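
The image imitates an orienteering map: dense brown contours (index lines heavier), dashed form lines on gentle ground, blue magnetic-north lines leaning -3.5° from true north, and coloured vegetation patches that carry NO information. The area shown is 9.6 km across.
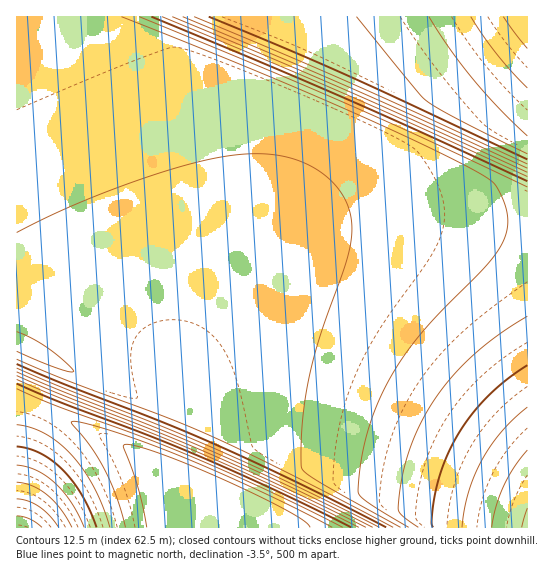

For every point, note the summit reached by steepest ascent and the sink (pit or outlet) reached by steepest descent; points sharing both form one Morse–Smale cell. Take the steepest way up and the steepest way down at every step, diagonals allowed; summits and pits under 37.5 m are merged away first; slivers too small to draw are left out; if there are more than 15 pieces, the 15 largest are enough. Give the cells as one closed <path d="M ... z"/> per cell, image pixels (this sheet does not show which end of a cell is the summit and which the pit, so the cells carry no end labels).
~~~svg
<path d="M527 16l-510 0-1 383 73 30 78 38 1-8 17-40-2-17 0-27 6-21 18-31 20-26 35-37 13-11 39-21 21-7 26-4 45-1 121 8z"/><path d="M406 216l-27 0-37 4-28 8-20 9-32 23-27 27-28 36-11 18-12 28-1 33 2 17-17 40 0 7 22 13 9 8 5 14 5 27 319-1 0-302z"/><path d="M19 400l-3 1 1 127 191-1-7-34-11-14-72-36z"/>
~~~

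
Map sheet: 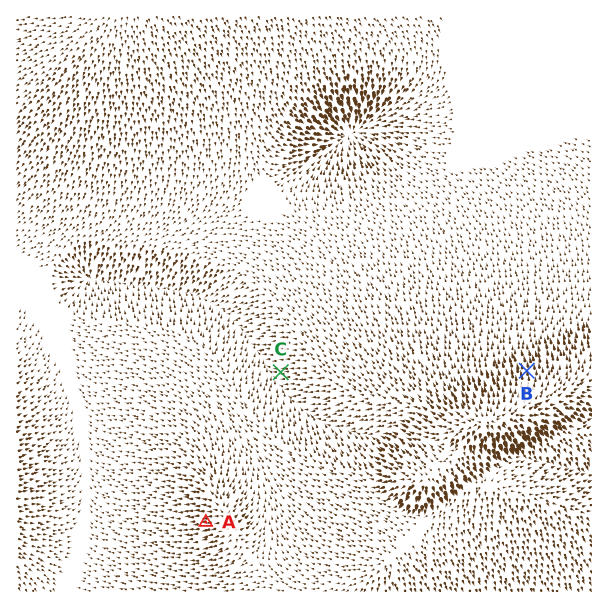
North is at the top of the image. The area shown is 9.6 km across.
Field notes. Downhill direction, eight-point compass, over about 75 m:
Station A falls W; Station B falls N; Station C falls W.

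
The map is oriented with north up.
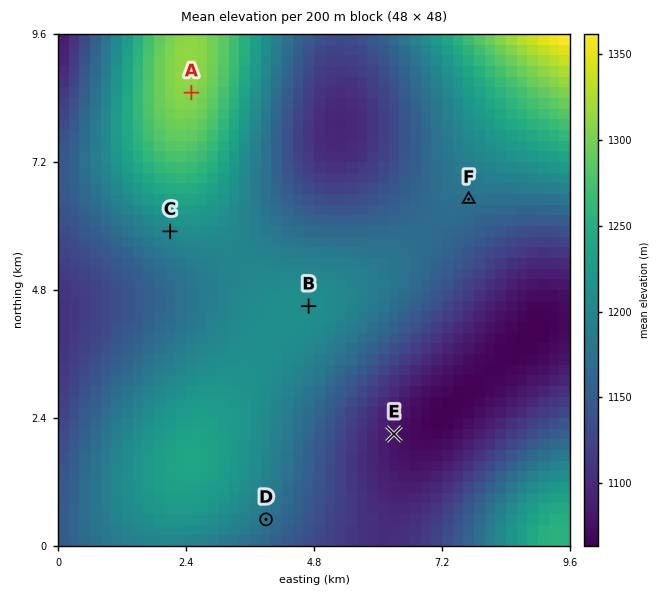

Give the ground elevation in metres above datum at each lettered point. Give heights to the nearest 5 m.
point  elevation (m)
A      1310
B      1210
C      1205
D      1175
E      1080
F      1175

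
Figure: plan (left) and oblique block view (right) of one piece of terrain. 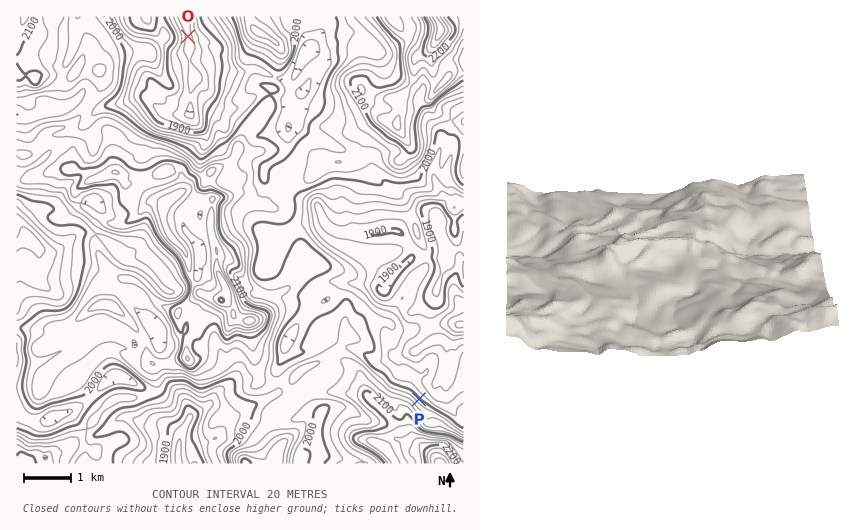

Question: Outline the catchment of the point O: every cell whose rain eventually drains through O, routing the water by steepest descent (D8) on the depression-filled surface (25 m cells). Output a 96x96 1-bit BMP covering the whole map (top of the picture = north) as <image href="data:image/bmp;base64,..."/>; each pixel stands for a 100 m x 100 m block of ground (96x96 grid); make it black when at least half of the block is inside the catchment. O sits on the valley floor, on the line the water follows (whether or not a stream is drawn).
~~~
<image width="96" height="96" href="data:image/bmp;base64,Qk2+BAAAAAAAAD4AAAAoAAAAYAAAAGAAAAABAAEAAAAAAIAEAAATCwAAEwsAAAIAAAAAAAAA////AAAAAAAAAAAAAAAAAAAAAAAAAAAAAAAAAAAAAAAAAAAAAAAAAAAAAAAAAAAAAAAAAAAAAAAAAAAAAAAAAAAAAAAAAAAAAAAAAAAAAAAAAAAAAAAAAAAAAAAAAAAAAAAAAAAAAAAAAAAAAAAAAAAAAAAAAAAAAAAAAAAAAAAAAAAAAAAAAAAAAAAAAAAAAAAAAAAAAAAAAAAAAAAAAAAAAAAAAAAAAAAAAAAAAAAAAAAAAAAAAAAAAAAAAAAAAAAAAAAAAAAAAAAAAAAAAAAAAAAAAAAAAAAAAAAAAAAAAAAAAAAAAAAAAAAAAAAAAAAAAAAAAAAAAAAAAAAAAAAAAAAAAAAAAAAAAAAAAAAAAAAAAAAAAAAAAAAAAAAAAAAAAAAAAAAAAAAAAAAAAAAAAAAAAAAAAAAAAAAAAAAAAAAAAAAAAAAAAAAAAAAAAAAAAAAAAAAAAAAAAAAAAAAAAAAAAAAAAAAAAAAAAAAAAAAAAAAAAAAAAAAAAAAAAAAAAAAAAAAAAAAAAAAAAAAAAAAAAAAAAAAAAAAAAAAAAAAAAAAAAAAAAAAAAAAAAAAAAAAAAAAAAAAAAAAAAAAAAAAAAAAAAAAAAAAAAAAAAAAAAAAAAAAAAAAAAAAAAAAAAAAAAAAAAAAAAAAAAAAAAAAAAAAAAAAAAAAAAAAAAAAAAAAAAAAAAAAAAAAAAAAAAAAAAAAAAAAAAAAAAAAAAAAAAAAAAAAAAAAAAAAAAAAAAAAAAAAAAAAAAAAAAAAAAAAAAAAAAAAAAAAAAAAAAAAAAAAAAAAAAAAAAAAAAAAAAAAAAAAAAAAAAAAAAAAAAAAAAAAAAAAAAAAAAAAAAAAAAAAAAAAAAAAAAAAAAAAAAAAAAAAAAAAAAAAAAAAAAAAAAAAAAAAAAAB+AAAAAAAAAAAAA/z/AAAAAAAAAAAAB///gAAAAAAAAAAAH///wAAAAAAAAAHAH///wAAAAAAAAMH8H////gAAAAAAA//+f////wAAAAAAD////////4AAAAAAH/////////AAAAAAH/////////+AAAAAH/////////+AAAAAP/////////+AAAAH///////////AAAAH///////////gAAAD///////////wAAAB///////////4AAAAH//////////8AAAAB///////////wAAAA///////////wAAAA///////////wAAAAf//////////4AAAAP//////////wAAAAH//////////wAAAAH//////////4AAAAD//////////8AAAAD//////////+AAAAD//////////+AAAAD//////////+AAAAD//////////+AAAAB//////////+AAAAB//////////+AAAAA///////////AAAAAf3/////////wAAAAAD/////////4AAAAAB/////////8AAAAAA/////////8AAAAAAAP/3////4AAAAAAAAH/j////wAAAAAAAAD/B////gAAAAAAAAB/AAP//gAA="/>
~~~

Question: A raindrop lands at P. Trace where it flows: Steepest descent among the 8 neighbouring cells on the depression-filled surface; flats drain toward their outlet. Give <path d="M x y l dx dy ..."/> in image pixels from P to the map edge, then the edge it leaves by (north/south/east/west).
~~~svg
<path d="M419 399l19-18 7-18 2-17 5 0 11-5"/>
exit: east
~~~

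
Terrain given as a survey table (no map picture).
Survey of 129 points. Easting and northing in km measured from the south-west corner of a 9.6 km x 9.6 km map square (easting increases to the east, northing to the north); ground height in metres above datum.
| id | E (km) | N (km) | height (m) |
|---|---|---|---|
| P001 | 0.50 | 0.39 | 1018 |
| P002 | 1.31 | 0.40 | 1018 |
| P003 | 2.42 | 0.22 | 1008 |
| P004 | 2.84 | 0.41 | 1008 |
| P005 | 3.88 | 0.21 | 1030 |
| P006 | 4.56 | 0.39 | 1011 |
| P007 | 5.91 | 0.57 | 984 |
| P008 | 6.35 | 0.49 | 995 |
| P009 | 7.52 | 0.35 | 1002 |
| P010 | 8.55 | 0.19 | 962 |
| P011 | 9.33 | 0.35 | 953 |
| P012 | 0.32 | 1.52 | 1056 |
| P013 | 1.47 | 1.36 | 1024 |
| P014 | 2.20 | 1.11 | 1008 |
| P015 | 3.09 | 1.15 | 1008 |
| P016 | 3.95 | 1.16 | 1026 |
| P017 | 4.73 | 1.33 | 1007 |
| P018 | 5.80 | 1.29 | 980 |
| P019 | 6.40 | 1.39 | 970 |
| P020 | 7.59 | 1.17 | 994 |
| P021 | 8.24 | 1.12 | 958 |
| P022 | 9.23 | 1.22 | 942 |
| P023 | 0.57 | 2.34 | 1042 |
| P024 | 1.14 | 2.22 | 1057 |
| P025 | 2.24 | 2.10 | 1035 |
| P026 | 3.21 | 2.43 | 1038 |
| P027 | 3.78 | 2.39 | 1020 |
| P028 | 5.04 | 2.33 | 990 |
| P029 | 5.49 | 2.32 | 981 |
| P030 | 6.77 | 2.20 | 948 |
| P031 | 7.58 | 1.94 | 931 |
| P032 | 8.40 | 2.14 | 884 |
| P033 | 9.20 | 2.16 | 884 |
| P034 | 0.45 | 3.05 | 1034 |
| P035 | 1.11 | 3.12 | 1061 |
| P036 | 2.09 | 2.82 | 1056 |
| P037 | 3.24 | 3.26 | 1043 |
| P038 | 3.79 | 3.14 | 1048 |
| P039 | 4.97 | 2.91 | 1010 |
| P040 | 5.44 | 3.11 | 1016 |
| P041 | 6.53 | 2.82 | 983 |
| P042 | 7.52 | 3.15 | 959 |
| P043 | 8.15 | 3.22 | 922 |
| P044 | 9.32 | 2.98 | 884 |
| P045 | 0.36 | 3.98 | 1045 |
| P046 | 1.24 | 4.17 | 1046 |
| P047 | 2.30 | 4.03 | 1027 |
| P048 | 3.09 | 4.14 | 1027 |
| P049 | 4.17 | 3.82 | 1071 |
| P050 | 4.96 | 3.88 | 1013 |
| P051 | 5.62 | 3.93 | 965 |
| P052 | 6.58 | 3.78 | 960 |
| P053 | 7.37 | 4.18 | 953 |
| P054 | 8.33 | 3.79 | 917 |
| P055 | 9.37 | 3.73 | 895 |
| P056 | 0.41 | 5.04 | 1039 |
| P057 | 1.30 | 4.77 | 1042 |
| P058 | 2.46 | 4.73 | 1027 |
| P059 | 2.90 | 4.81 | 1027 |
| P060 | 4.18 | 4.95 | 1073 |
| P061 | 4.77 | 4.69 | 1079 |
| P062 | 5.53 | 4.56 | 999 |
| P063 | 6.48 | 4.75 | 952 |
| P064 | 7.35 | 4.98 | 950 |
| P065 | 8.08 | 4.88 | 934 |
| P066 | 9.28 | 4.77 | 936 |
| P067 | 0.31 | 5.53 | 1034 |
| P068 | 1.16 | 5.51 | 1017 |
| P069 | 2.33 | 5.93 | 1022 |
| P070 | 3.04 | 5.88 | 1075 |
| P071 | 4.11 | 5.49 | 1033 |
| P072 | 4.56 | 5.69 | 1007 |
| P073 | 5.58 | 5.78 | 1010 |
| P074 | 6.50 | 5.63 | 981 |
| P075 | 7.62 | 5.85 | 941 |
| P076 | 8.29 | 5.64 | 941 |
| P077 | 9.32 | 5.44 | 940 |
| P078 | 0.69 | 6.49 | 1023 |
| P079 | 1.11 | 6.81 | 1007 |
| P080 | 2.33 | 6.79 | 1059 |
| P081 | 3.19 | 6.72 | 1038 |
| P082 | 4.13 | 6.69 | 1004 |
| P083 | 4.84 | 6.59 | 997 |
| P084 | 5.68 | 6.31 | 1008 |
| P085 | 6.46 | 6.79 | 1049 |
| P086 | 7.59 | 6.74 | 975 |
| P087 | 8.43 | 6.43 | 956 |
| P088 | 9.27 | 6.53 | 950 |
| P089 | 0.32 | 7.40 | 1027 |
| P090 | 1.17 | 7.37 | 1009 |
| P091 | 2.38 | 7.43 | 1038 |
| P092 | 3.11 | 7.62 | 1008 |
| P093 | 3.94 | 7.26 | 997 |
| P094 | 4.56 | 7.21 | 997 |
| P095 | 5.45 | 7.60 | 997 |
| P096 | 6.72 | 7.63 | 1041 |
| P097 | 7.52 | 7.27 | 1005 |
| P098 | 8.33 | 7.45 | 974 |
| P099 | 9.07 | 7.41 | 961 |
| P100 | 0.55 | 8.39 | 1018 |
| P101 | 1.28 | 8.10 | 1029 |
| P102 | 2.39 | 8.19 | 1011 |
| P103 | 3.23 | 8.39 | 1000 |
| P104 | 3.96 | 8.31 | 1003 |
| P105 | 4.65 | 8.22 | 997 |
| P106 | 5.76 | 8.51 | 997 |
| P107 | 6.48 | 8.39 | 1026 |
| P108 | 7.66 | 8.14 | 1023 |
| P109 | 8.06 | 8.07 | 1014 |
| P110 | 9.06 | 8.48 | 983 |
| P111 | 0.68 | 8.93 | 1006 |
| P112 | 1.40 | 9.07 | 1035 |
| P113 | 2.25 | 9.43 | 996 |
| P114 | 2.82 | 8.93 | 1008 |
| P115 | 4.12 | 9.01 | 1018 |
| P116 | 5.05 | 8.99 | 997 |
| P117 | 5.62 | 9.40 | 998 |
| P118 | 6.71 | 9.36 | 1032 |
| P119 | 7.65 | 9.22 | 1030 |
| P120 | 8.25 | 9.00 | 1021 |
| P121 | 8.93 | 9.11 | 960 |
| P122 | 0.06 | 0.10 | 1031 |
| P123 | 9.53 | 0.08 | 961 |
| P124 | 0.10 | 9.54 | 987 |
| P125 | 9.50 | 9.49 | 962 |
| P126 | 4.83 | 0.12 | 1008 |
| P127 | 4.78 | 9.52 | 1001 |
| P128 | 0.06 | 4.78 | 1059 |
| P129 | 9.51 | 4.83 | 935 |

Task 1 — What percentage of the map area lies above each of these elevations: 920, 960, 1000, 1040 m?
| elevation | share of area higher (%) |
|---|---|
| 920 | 95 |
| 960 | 81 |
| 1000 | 59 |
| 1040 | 15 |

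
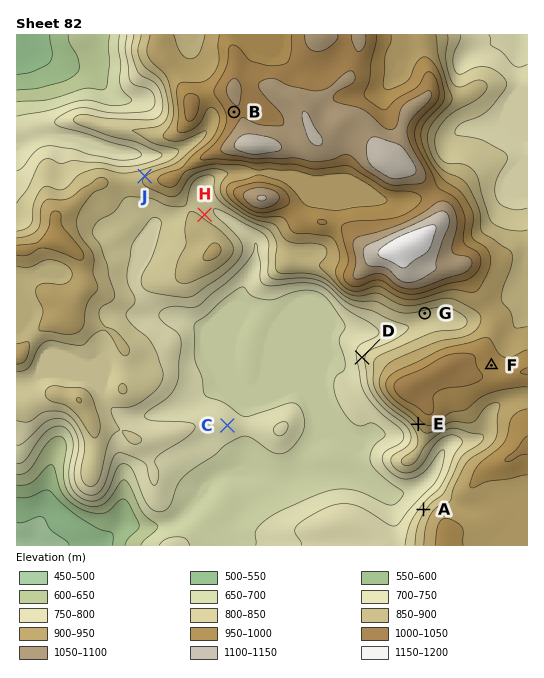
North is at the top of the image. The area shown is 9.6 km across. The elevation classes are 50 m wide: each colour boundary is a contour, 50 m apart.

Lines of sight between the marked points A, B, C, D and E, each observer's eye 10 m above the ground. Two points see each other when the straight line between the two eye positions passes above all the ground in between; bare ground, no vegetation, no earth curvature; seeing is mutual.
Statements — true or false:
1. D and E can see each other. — false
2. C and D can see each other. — true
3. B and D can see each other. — false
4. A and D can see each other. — false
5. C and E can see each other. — true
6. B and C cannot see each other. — true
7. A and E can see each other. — true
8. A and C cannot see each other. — false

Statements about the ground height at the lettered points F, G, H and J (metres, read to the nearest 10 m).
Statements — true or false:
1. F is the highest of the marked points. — true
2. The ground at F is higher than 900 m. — true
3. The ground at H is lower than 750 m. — false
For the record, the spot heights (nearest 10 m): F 980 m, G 830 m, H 830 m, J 900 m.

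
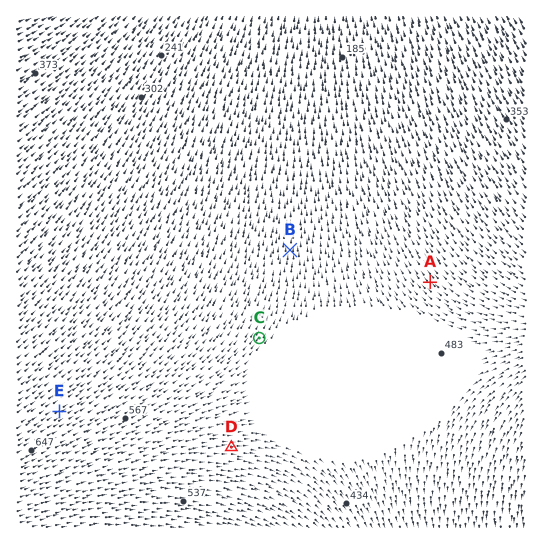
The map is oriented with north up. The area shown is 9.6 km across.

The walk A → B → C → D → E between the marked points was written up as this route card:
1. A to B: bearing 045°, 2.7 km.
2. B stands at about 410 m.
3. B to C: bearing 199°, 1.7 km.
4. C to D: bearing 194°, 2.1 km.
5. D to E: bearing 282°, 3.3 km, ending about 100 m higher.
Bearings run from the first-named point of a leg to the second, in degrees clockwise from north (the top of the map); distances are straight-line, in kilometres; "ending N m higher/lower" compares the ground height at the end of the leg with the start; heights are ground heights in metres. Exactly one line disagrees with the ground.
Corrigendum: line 1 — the bearing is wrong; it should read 283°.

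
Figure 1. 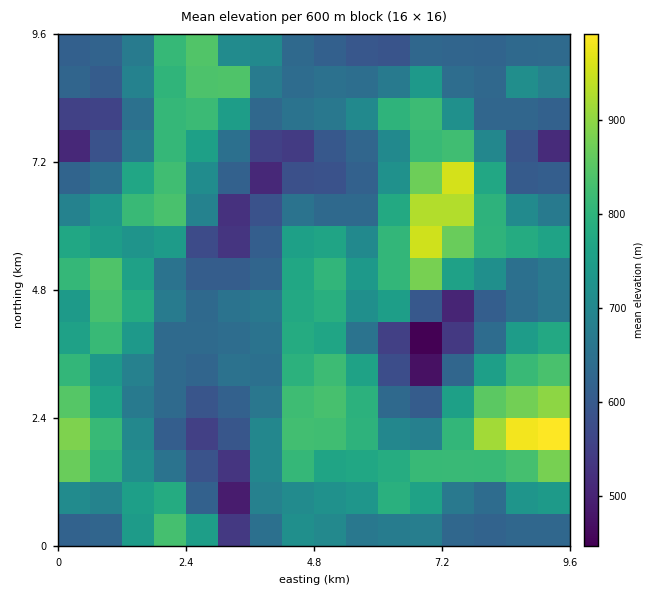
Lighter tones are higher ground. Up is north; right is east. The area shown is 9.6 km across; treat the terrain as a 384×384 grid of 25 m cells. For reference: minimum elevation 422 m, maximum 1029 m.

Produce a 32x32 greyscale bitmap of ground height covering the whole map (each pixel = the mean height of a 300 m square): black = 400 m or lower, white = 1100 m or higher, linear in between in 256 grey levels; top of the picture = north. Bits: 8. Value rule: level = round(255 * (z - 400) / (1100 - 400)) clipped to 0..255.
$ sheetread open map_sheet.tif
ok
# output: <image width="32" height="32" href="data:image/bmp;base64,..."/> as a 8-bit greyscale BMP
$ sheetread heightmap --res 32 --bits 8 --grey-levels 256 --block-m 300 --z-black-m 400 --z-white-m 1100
<image width="32" height="32" href="data:image/bmp;base64,Qk02CAAAAAAAADYEAAAoAAAAIAAAACAAAAABAAgAAAAAAAAEAAATCwAAEwsAAAABAAAAAAAAAAAAAAEBAQACAgIAAwMDAAQEBAAFBQUABgYGAAcHBwAICAgACQkJAAoKCgALCwsADAwMAA0NDQAODg4ADw8PABAQEAAREREAEhISABMTEwAUFBQAFRUVABYWFgAXFxcAGBgYABkZGQAaGhoAGxsbABwcHAAdHR0AHh4eAB8fHwAgICAAISEhACIiIgAjIyMAJCQkACUlJQAmJiYAJycnACgoKAApKSkAKioqACsrKwAsLCwALS0tAC4uLgAvLy8AMDAwADExMQAyMjIAMzMzADQ0NAA1NTUANjY2ADc3NwA4ODgAOTk5ADo6OgA7OzsAPDw8AD09PQA+Pj4APz8/AEBAQABBQUEAQkJCAENDQwBEREQARUVFAEZGRgBHR0cASEhIAElJSQBKSkoAS0tLAExMTABNTU0ATk5OAE9PTwBQUFAAUVFRAFJSUgBTU1MAVFRUAFVVVQBWVlYAV1dXAFhYWABZWVkAWlpaAFtbWwBcXFwAXV1dAF5eXgBfX18AYGBgAGFhYQBiYmIAY2NjAGRkZABlZWUAZmZmAGdnZwBoaGgAaWlpAGpqagBra2sAbGxsAG1tbQBubm4Ab29vAHBwcABxcXEAcnJyAHNzcwB0dHQAdXV1AHZ2dgB3d3cAeHh4AHl5eQB6enoAe3t7AHx8fAB9fX0Afn5+AH9/fwCAgIAAgYGBAIKCggCDg4MAhISEAIWFhQCGhoYAh4eHAIiIiACJiYkAioqKAIuLiwCMjIwAjY2NAI6OjgCPj48AkJCQAJGRkQCSkpIAk5OTAJSUlACVlZUAlpaWAJeXlwCYmJgAmZmZAJqamgCbm5sAnJycAJ2dnQCenp4An5+fAKCgoAChoaEAoqKiAKOjowCkpKQApaWlAKampgCnp6cAqKioAKmpqQCqqqoAq6urAKysrACtra0Arq6uAK+vrwCwsLAAsbGxALKysgCzs7MAtLS0ALW1tQC2trYAt7e3ALi4uAC5ubkAurq6ALu7uwC8vLwAvb29AL6+vgC/v78AwMDAAMHBwQDCwsIAw8PDAMTExADFxcUAxsbGAMfHxwDIyMgAycnJAMrKygDLy8sAzMzMAM3NzQDOzs4Az8/PANDQ0ADR0dEA0tLSANPT0wDU1NQA1dXVANbW1gDX19cA2NjYANnZ2QDa2toA29vbANzc3ADd3d0A3t7eAN/f3wDg4OAA4eHhAOLi4gDj4+MA5OTkAOXl5QDm5uYA5+fnAOjo6ADp6ekA6urqAOvr6wDs7OwA7e3tAO7u7gDv7+8A8PDwAPHx8QDy8vIA8/PzAPT09AD19fUA9vb2APf39wD4+PgA+fn5APr6+gD7+/sA/Pz8AP39/QD+/v4A////AFBMT1NljZuinn1DOVNmd2xkXldTUldaWlVRUFBRUVJRUFBQVXCVmpuLXCErU11yfHp+cWdrfXxoVVBQUVNXV1NaWVhidZSWj2w/Dy5aa2ZqdX99eomWiXBZUVFSYnRvY4qHfHJxiot7XTIONVqAhm1sd3h2hZiSgXJpXlt6kpKPpp6Wg3ZycF9TMxQ+V4GZiXl9fXyDlJqXlZSOhY+aoafApJuRgWRVUE47JkZXhJqYjJGSko+Mk5eZnKKnpaSyw8Wjm5Z/YlFFPzw7S1eFm5uZmpqRhHJteo+er8jT0dLZu6Cbjm9lVkcwL0NPVoCanZubmYFmWVRhhp+zx9Pa3desnph/aWJaUkQ5SlBVc5WhnZyagVxRUFR6nKiwtLrBvaebim9kWFZUT0pPUVNkjKagnZuMXklASGSOnaChpKmvoJJ4aWhbVVJRUFNWU2CInp2bl4xcMhstTGuKl5ucn6WUi4aFfGJcUlFUYGZVYoSamJV7cFIgChY/VWd7j5ibm4aKl5eFc2BRUVJUVVNhgJmOgF9URxcKEC1LVGWAkJOPeYKYlYtrUlRaWVhdXGF8mYt8ZlhUKBEZGjVOV2yBhH1sgpWUkXFiXlZaYWdqZXmZlIRwcX1fLh8UIENSWmZpanSSoayiinNbUlJUVVlbd5mYiHN7jpV/UjIwSFJSUlNZiJynqJh7ZlVQUFFRUVR2mZqLeH2NnKugeGFkZlhRUV6Vm5yYh3FkU0hGRUlOUnSZmo58gI6cs7yljYOCaVlcfI2RjX1ycnJkPi0xM0dScpiXinR7j52907GakIqCfYSMfIN/dXeFko5jKywwRlJujoNwYmyKnbncwZ2YlZaXjHZxdXyIlJuinYdAIio/UGBtYFZTXH6ardbRopqRh4RwZ15hZ3iSm56cjk42NTFLUlNQTlBVdZmr1N6xm39dWVZaVllaaIeXm5yNVE9KKT5JTElFTFJqlKrM3sigd1BOUlNITFBWcIyYm45YVE4jFi9DPkBKUVx7laO8yJ1rTD9ERyQ0RlFcd5GblGVbUjgUGTY/RU9RWG2Mm6GliGJONCMgIiYwR1JljpqZdmNYT0I6RUtPUlhsi5mbmotxWU9EOioyIyM8T2KNmpyNgmhTUVJXWFhecImZm5qSbVhSUE9ORUpAP0ZQa5OanZubelhWX2lpaG9/jpiZlXxYUVFUV1dRU1BLSVZ6lJmcnqmLX1hiZGBiYmFqe4qIZ1FQVWh5b19UT0pOXXeHl56ns5yBVktNVFZST1BXbXBYUFBZb31yYlJLSlNcY4acpaaOfoZpUk1LS0dAPUVVWFJQUFJWW1pYUElNVlxzlaKnlWRTYG5fVFFPTUhFSk9RUlFRUVFRUlI="/>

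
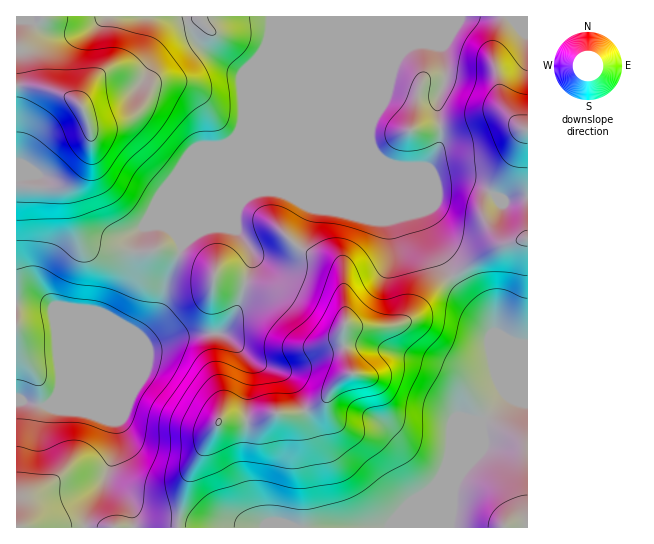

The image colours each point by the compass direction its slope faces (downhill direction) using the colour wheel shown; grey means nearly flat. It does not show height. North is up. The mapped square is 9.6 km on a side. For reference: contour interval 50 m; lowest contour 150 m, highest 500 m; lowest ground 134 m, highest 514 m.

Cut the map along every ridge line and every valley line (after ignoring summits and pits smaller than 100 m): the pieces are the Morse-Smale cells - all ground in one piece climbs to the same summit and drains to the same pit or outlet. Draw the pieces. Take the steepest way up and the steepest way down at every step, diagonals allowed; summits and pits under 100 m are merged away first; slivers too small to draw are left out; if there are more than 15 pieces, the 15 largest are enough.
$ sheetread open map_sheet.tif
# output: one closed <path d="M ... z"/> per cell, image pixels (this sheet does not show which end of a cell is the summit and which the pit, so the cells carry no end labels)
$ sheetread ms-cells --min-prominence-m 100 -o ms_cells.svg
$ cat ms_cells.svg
<path d="M429 44l-15 0-44 19-164 164-25 19-13 32-9 35-17 22-49 21-34 34-9 14-13 1-12-4-9 1 1 126 434-1 4-44 22-54 30-33 21 7 0-28-28-29-13-29-19-19-20-27-20-38-5-19-4-3-37-15-87-1 68 0 63-26 3-3 10-17 2-11-4-36 8-21 0-18-4-16z"/><path d="M270 16l-254 1 1 384 8 0 12 4 13-1 9-14 34-34 45-19 19-22 11-37 13-32 19-16 41-100 2-25 26-66z"/><path d="M527 16l-256 0-2 23-26 66-2 25-41 100 6-3 164-164 44-19 27 3 4 16 0 18-8 21 4 36-2 11-10 17-3 3-63 26-68 0 87 1 37 15 4 3 5 19 20 38 20 27 19 19 13 29 27 29z"/><path d="M507 396l-24 25-8 13-22 55-2 39 77-1 0-122z"/>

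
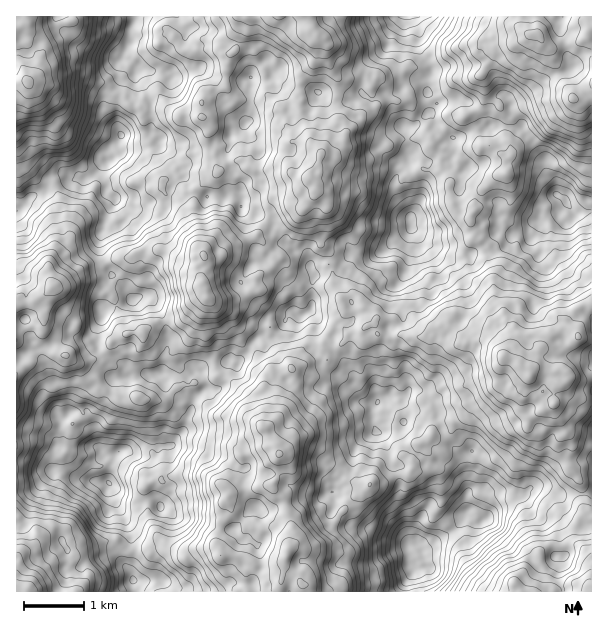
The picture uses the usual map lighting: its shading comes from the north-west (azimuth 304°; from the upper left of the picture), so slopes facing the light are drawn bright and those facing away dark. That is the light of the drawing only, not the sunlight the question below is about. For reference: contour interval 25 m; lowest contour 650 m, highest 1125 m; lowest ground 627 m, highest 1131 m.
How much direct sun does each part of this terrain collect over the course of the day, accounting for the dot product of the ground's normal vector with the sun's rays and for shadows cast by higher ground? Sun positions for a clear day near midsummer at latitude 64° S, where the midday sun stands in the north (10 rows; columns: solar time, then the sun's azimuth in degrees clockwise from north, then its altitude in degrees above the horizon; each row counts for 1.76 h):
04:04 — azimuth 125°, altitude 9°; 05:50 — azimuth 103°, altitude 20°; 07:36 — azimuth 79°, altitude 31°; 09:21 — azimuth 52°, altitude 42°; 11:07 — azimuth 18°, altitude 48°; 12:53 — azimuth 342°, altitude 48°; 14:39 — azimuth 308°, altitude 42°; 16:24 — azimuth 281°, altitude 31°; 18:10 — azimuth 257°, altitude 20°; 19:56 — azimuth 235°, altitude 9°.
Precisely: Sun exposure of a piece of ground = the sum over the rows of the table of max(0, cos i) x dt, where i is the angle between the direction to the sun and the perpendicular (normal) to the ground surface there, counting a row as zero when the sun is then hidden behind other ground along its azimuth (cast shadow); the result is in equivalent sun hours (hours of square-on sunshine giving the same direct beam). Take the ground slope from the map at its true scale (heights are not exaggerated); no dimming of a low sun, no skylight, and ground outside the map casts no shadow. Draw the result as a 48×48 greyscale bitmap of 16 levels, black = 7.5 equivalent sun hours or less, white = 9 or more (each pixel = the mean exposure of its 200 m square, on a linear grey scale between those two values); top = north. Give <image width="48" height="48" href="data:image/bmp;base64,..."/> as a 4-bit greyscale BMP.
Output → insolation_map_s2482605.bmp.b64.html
<image width="48" height="48" href="data:image/bmp;base64,Qk32BAAAAAAAAHYAAAAoAAAAMAAAADAAAAABAAQAAAAAAIAEAAATCwAAEwsAABAAAAAAAAAAAAAAABEREQAiIiIAMzMzAERERABVVVUAZmZmAHd3dwCIiIgAmZmZAKqqqgC7u7sAzMzMAN3d3QDu7u4A////ALury3aKq7mGV6qZiZm5eHm9zczLqsy7q8zLvLuVZ0NVWImpq7rMqZmJm7zMzLzM3Lu5ibthZlR0R5qpiah4ebkjeKzd3cqau7qbmplomZqXm8urqJiJmIhVabzN3MuHi8upq7u7ur3bzKp6u7zMuFMABqrN3NzLvLzLvMy5vLzMqZqqvMuYZlEAA3qrvMzLu8zN3Lqluph4iZu6q6qGZTIRcjdki7qru83N3ct2hWaFeZhXqqqahRU2dhIjaru7vJvM3clCdEh1eql5p3d6qGVRR1aJiIqneJq6l1AIq4dnvLu6hmeavLmHZ2ZmVVZFiYVmZoebzLuc3KiFZ5irzLqqqXd2aFNYqmVqmaqKmau7qZdpl2arvMu6mZmXdjNod5h5lEUjM0eamqebuVeavMu6mohjMjZ3eHd5mGIhRDKJmYiKu7mYiZq7uoVEdnl4lyeZuWZDJFiIiZvLrLqbmaubuph4d5Zoc2ZWRCRWZomKzMzMy7uqqbu5uYl1RnmXh4VSRYm7zLmIrMy8y6uoVomaqXhkiImoiVZ4eJq7y6umWMzLqpmYlneHiIlomGeqeJZ0NpiJh4mqqqvLqpqJmHd2Vnh2eLm7yqqHiqqHd4hniHnMzLqYdnY0Zldpm8urmHmbyqmYeJlkVnq7zLupd2hmiJiLy7uqc5h5l5upqIZ3VneazMuqqaurqquru7y6qqmJmZvMy5ZTI1ibq8qqq6q7u7u7vLy7umiWiHW7zKZVVod3iJiaq8u7zLu7u7vMurqVRleomXZoqqhmd3ibvMzLvMu7zLvMzMuqlnqoZUWaqqmomaq8y6i8rMu7zMy8zLq8ypiFZTerl3moiam7zKqcurvczMqsurzMvLd5lIqplWe6mImru8y8zKq8zMibzMzbq8nMuZuru5ibuXeZl4u6u6iLu7q6zMzMuZm8zLvMu7qqhUdGhWq7qImru6u7zLq8ymZ6zczcy8vKQ1RDiYmZdGipqaupzLzMy6mqqqu73LiYSGZVVGZnNYqZmHqrqlrMzMqJiIu6u5iHmoiYZWZlaLu5mFi6iDaby7dViau4eJiZmZqYmHdTSaqnVndWImaamrururupmIiIeqqZiHeXeru5h4hzJ4dmR6rMvLuqu5q5u7qXiYi7qqqKuXiFWGYwJGiaq7qqu7uquqqoaoaZiqh3qnZCNFZDI0aqqpmYm8uZqry6l4qZqrq7u6UAJCJGY1dkeEV3iLuZu8y7doq7ule7upESQzA2Q2QiiHmJqJeKu8zLuGZouJiIeTNlVVVFVmZYqqyqqYiau7y7y4d5mryYqXZ1d3dmhlary7y7qburu6qZqZq6qIJGlkiZupqZdmm8vJq8upqruWZ5mpmqqWVWQUaLy7yol4u6qWWamHeqmGWIq8upmKm3RId6qru6hleGh2V3WXiHRmdne8vLlUZoiHaIiaq6dTBXh4q6m5dzJFd4mqvMuaiaiGiqiJm6dnZXeau7qXZEiau7u7y6zMy7maq7qqmamHaGXMyodndniau3iruszLq6q8y5qg=="/>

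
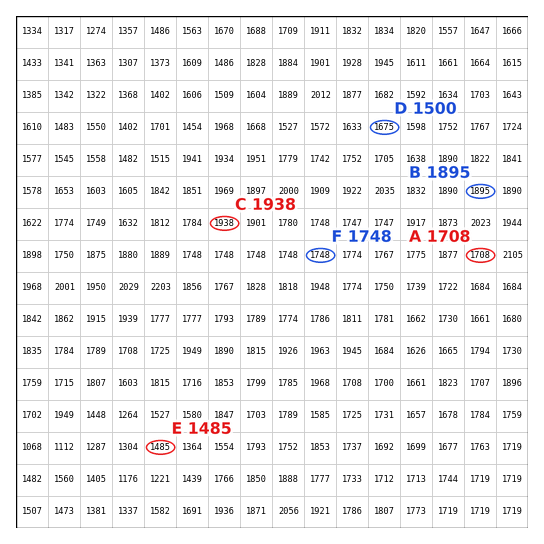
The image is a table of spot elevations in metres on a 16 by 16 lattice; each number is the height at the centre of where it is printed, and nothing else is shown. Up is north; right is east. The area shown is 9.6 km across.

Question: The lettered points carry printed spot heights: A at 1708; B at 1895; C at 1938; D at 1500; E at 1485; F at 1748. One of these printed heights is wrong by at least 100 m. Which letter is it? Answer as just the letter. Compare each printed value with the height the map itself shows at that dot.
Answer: D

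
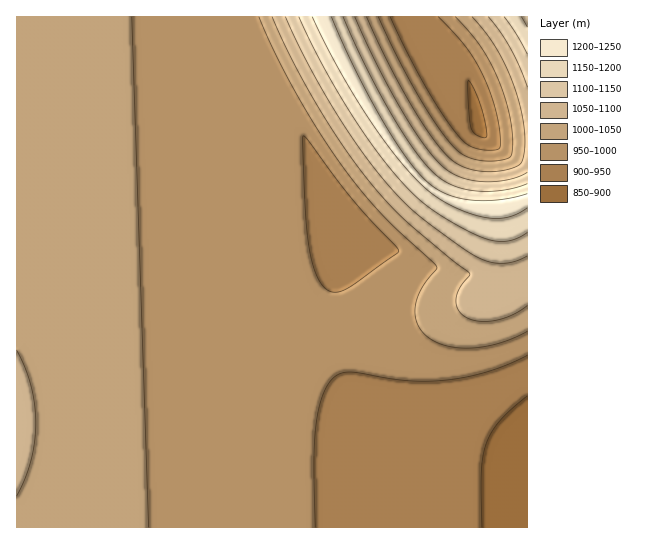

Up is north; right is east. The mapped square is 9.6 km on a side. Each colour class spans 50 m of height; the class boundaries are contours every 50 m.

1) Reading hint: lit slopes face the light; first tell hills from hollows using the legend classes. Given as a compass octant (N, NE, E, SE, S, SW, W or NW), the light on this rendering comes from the NW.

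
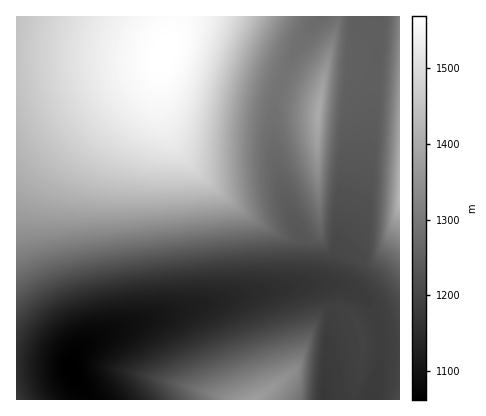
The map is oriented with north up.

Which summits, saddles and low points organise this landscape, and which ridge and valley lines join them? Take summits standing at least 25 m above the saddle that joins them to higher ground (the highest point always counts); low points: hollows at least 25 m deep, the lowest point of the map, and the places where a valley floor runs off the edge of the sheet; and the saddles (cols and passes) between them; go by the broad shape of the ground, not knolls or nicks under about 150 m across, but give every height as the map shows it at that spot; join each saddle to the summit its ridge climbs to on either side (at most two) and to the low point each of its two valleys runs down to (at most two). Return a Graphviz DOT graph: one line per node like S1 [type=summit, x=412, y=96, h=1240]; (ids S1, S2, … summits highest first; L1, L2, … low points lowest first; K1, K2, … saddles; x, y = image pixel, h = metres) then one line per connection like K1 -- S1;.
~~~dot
graph terrain {
  S1 [type=summit, x=164, y=52, h=1569];
  S2 [type=summit, x=400, y=198, h=1427];
  S3 [type=summit, x=318, y=112, h=1399];
  S4 [type=summit, x=254, y=400, h=1376];
  L1 [type=low, x=72, y=370, h=1062];
  K1 [type=saddle, x=282, y=82, h=1292];
  K2 [type=saddle, x=376, y=56, h=1252];
  K3 [type=saddle, x=380, y=332, h=1186];
  K1 -- S1;
  K1 -- S3;
  K1 -- L1;
  K2 -- S2;
  K2 -- S3;
  K2 -- L1;
  K3 -- S2;
  K3 -- S4;
  K3 -- L1;
}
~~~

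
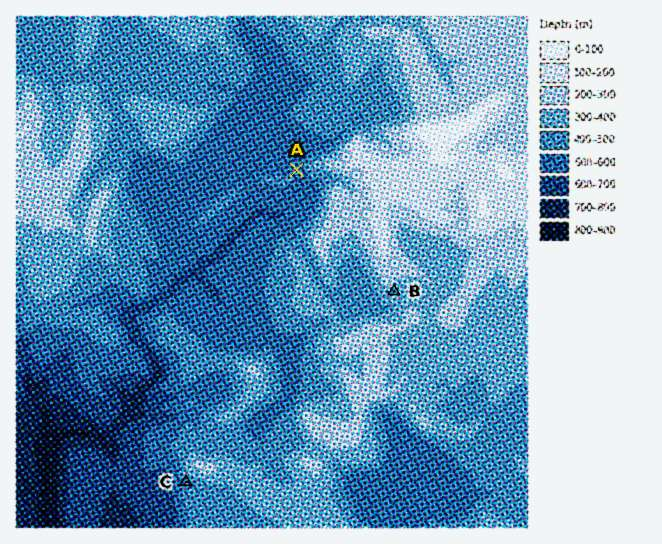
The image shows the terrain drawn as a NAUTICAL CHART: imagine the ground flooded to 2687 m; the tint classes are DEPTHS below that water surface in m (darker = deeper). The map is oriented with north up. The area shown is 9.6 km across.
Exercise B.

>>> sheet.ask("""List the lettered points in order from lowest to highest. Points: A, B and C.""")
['A', 'C', 'B']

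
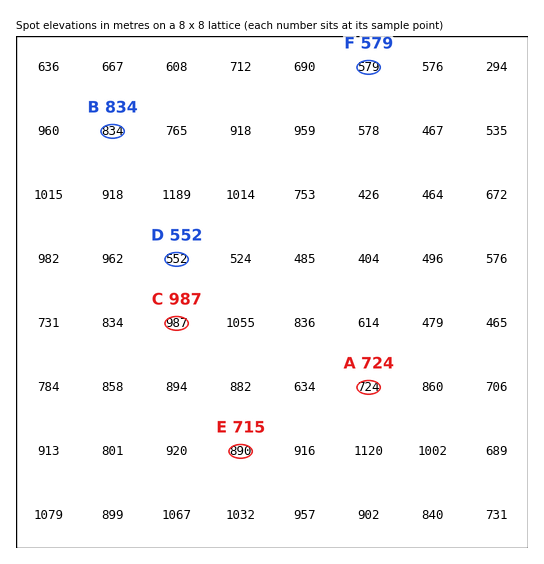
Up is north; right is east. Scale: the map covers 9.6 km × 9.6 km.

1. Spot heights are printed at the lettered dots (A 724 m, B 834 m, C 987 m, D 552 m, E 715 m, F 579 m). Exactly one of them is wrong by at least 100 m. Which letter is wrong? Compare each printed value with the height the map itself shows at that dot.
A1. E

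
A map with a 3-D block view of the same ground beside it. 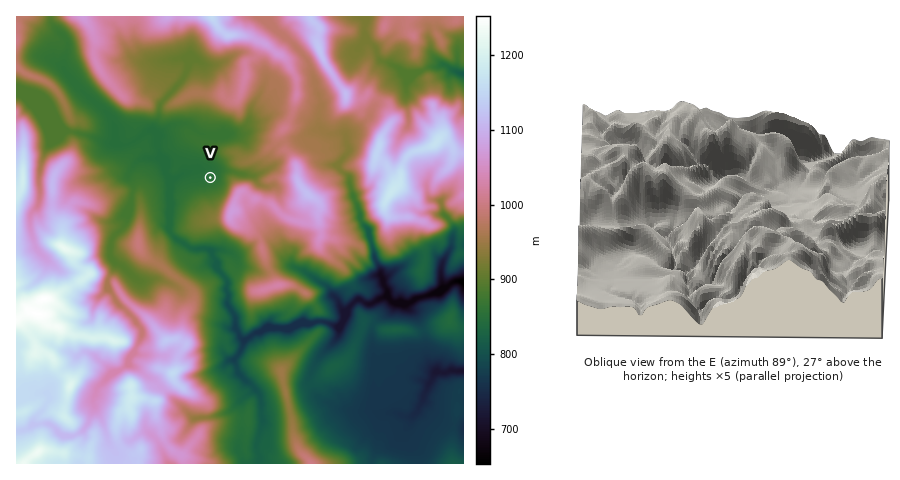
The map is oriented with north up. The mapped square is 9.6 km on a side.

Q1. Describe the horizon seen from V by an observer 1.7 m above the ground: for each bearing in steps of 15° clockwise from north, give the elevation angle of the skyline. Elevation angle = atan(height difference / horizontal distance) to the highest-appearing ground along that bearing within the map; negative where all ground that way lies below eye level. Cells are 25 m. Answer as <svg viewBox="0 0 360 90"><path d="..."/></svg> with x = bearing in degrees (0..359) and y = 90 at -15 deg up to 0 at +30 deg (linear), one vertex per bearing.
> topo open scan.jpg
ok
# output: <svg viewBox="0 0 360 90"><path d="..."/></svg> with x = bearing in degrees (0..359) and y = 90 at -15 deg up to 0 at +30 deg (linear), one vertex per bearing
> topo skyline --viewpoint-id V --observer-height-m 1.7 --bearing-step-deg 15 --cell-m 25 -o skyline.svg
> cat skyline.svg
<svg viewBox="0 0 360 90"><path d="M0 50l15 0 15 0 15-1 15-2 15 3 15-5 15-12 15-7 15 1 15 3 15 14 15 5 15 1 15 0 15 0 15-2 15 3 15-1 15 3 15 4 15-4 15 1 15-1"/></svg>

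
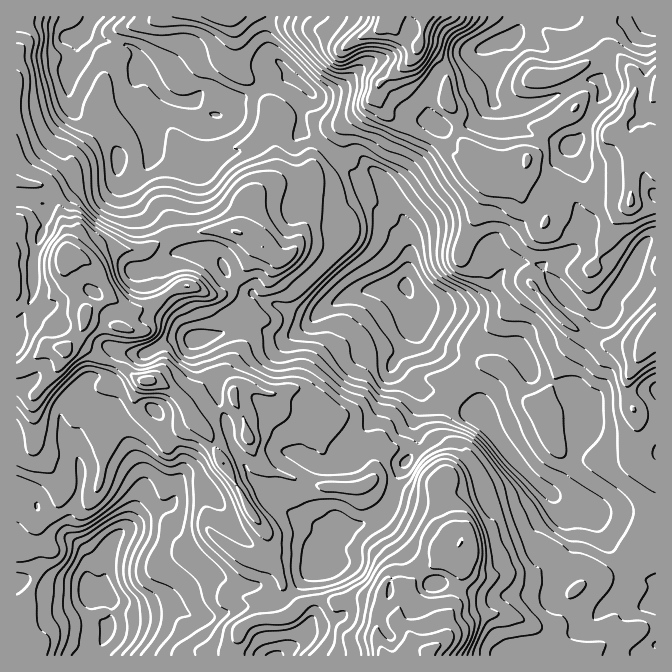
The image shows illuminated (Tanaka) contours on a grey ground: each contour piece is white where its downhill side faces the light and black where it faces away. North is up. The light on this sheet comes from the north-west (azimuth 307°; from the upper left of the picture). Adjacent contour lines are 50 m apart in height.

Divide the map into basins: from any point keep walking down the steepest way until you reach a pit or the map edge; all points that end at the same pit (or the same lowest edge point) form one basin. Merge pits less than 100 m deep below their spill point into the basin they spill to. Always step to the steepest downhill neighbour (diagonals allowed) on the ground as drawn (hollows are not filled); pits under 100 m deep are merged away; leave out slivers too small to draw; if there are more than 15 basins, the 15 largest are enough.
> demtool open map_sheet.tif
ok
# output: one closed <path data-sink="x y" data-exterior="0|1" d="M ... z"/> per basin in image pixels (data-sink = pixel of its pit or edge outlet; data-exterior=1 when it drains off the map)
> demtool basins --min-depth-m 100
<path data-sink="407 287" data-exterior="0" d="M425 16l-36 1 0 5 8 11 10 8 11 4-4 12-17 16-18 10-3 12-14 16-39 27-9 14-1 15-6 16-32 1-18 9-8 7-1 15-8 18-23-4-40 5-33 17-32-3-8 3-10 8-7 2-19-9 0-15-9-32-6-13-13-8-12 0-11-3-1 186 2 1 12-5 20-15 17 0 8-7 22 15 27 12 19 14-9 16 2 10 8 11 21 17 14-5 16-12 14 16 14 28 8 10 18 37 17 22 5 15 0 17 7 6 5 17 8 13 7 8 16-9 8 2 43-2 12 4 2 4 0 15-3 12 9 22 270 0 1-561-11 1-8-3-8 10 0 7-3 7-10 15 0 3 13 14 9 3 0 6-7 7-2 7 2 1-1 30-10-2-10-7-23 2-15-12-30 5-16-11-2-10 3-9-7-1-33 1-10-5-16-14-3-8-2-17-10-18 0-27-11-14-16-8z"/><path data-sink="82 35" data-exterior="0" d="M388 16l-371 0-1 164 12 4 12 0 13 8 6 13 9 32 0 15 19 9 7-2 10-8 8-3 32 3 33-17 40-5 23 4 8-18 1-15 8-7 18-9 32-1 6-16 1-15 9-14 39-27 14-16 3-12 18-10 17-16 4-12-11-4-10-8-8-11z"/><path data-sink="88 590" data-exterior="0" d="M75 341l-8 7-17 0-20 15-14 5 0 287 214 1 1-8 13-22 13-7 30-1 11-8 0-5-12-11-8-24-7-6 0-17-3-12-19-25-18-37-8-10-14-28-11-13-4-3-15 12-14 5-21-17-8-11-2-10 9-16-19-14-27-12z"/><path data-sink="514 37" data-exterior="0" d="M600 16l-173 0-4 7-4 25 16 8 11 14 0 27 10 18 2 17 3 8 16 14 10 5 20 0 1-1 19 1 3-1 9-10 4-6 1-14 25-14 12-14 0-8-10-20 37-20-9-22z"/><path data-sink="655 17" data-exterior="1" d="M655 16l-54 1-2 13 9 22-37 20 10 20 0 8-12 14-25 14-1 14-4 6-11 10-4 10 3 11 15 10 30-5 15 12 23-2 10 7 11 1 0-29-2-1 2-7 7-7 0-6-9-3-13-14 0-3 10-15 3-7 0-7 8-10 8 3 9 0 2-3z"/><path data-sink="275 655" data-exterior="1" d="M365 599l-17 2-34-2-12 5-8 10-7 4-35 3-8 5-5 6-8 16 0 7 153 1-8-22 3-12 0-15-2-4z"/>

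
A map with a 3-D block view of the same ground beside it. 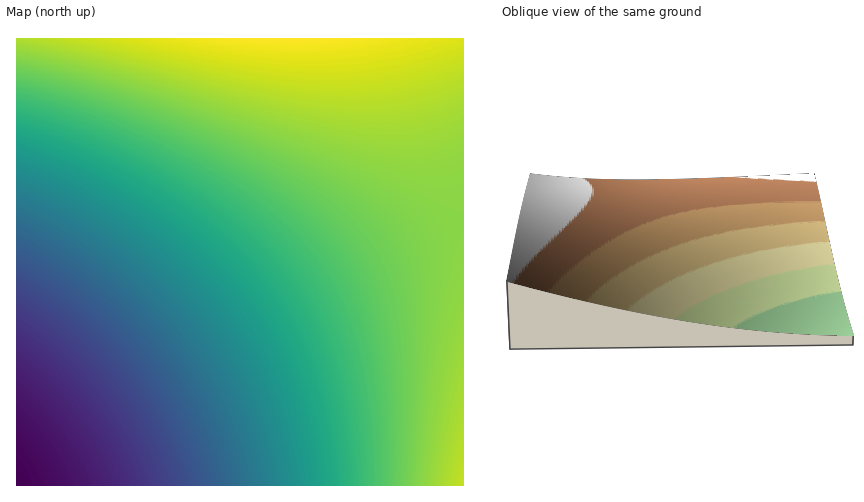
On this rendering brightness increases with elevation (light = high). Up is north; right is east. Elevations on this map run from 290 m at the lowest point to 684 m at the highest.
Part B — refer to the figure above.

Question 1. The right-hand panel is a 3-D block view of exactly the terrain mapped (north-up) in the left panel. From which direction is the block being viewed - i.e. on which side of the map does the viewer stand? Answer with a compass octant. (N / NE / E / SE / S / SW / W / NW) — W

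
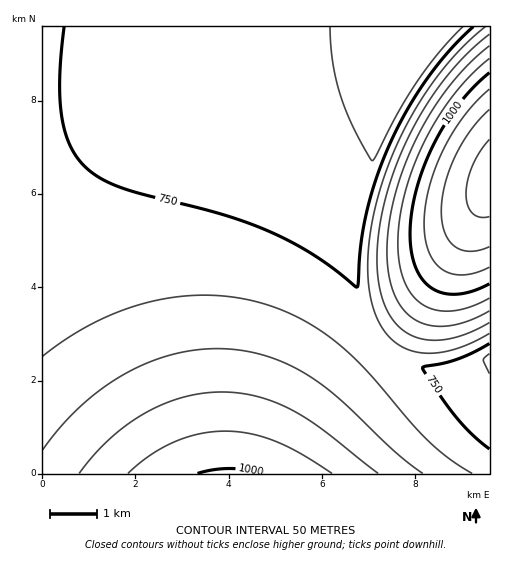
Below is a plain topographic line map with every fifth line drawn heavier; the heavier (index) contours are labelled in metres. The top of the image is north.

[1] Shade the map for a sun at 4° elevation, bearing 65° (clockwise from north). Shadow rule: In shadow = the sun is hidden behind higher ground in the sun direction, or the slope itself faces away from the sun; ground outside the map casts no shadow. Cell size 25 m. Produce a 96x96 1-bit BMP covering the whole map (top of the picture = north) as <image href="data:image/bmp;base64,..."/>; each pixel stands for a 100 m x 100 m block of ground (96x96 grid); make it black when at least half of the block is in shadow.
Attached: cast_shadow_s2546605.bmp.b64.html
<image width="96" height="96" href="data:image/bmp;base64,Qk2+BAAAAAAAAD4AAAAoAAAAYAAAAGAAAAABAAEAAAAAAIAEAAATCwAAEwsAAAIAAAAAAAAA////AAAAAAAAAAAAAAAAAAAAAAAAAAAAAAAAAAAAAAAAAAAAAAAAAAAAAAAAAAAAAAAAAAAAAAAAAAAAAAAAAAAAAAAAAAAAAAAAAAAAAAAAAAAAAAAAAAAAAAAAAAAAAAAAAAAAAAAAAAAAAAAAAAAAAAAAAAAAAAAAAAAAAAAAAAAAAAAAAAAAAAAAAAAAAAAAAAAAAAAAAAAAAAAAAAAAAAAAAAAAAAAAAAAAAAAAAAAAAAAAAAAAAAAAAAAAAAAAAAAAAAAAAAAAAAAAAAAAAAAAAAAAAAAAAAAAAAAAAAAAAAAAAAAAAAAAAAAAAAAAAAAAAAAAAAAAAAAAAAAAAAAAAAAAAAAAAAAAAAAAAAAAAAAAAAAAAAAAAAAAAAAAAAAD4AAAAAAAAAAAAAD/8AAAAAAAAAAAAB//8AAAAAAAAAAAAP//8AAAAAAAAAAAD///8AAAAAAAAAAAP///+AAAAAAAAAAB////+AAAAAAAAAAH////+AAAAAAAAAAf////+AAAAAAAAAA/////+AAAAAAAAAB//////AAAAAAAAAD//////AAAAAAAAAH//////AAAAAAAAAP//////AAAAAAAAAf//////AAAAAAAAAf//////gAAAAAAAA///////gAAAAAAAA///////gAAAAAAAA///////gAAAAAAAA///////gAAAAAAAA///////wAAAAAAAA///////wAAAAAAAA///////wAAAAAAAA///////wAAAAAAAAf//////wAAAAAAAAf//////wAAAAAAAAf//////4AAAAAAAAP//////4AAAAAAAAP//////4AAAAAAAAP//////4AAAAAAAAH//////4AAAAAAAAD//////4AAAAAAAAD//////8AAAAAAAAB//////8AAAAAAAAB//////8AAAAAAAAA//////8AAAAAAAAAf/////8AAAAAAAAAP/////8AAAAAAAAAP/////8AAAAAAAAAH/////+AAAAAAAAAD/////+AAAAAAAAAB/////+AAAAAAAAAA/////+AAAAAAAAAAf////+AAAAAAAAAAf////+AAAAAAAAAAP////+AAAAAAAAAAH/////AAAAAAAAAAD/////AAAAAAAAAAB/////AAAAAAAAAAA/////AAAAAAAAAAAf////AAAAAAAAAAAP////AAAAAAAAAAAH////AAAAAAAAAAAD////AAAAAAAAAAAB////gAAAAAAAAAAA////gAAAAAAAAAAAf///gAAAAAAAAAAAP///gAAAAAAAAAAAD///gAAAAAAAAAAAB///gAAAAAAAAAAAA///gAAAAAAAAAAAAf//gAAAAAAAAAAAAP//gAAAAAAAAAAAAH//wAAAAAAAAAAAAD//wAAAAAAAAAAAAB//wAAAAAAAAAAAAAf/wAAAAAAAAAAAAAP/wAAAAAAAAAAAAAH/wAAAAAAAAAAAAAD/wAAAAAAAAAAAAAA/wAAAAAAAAAAAAAAfwAAAAAAAAAAAAAAH4="/>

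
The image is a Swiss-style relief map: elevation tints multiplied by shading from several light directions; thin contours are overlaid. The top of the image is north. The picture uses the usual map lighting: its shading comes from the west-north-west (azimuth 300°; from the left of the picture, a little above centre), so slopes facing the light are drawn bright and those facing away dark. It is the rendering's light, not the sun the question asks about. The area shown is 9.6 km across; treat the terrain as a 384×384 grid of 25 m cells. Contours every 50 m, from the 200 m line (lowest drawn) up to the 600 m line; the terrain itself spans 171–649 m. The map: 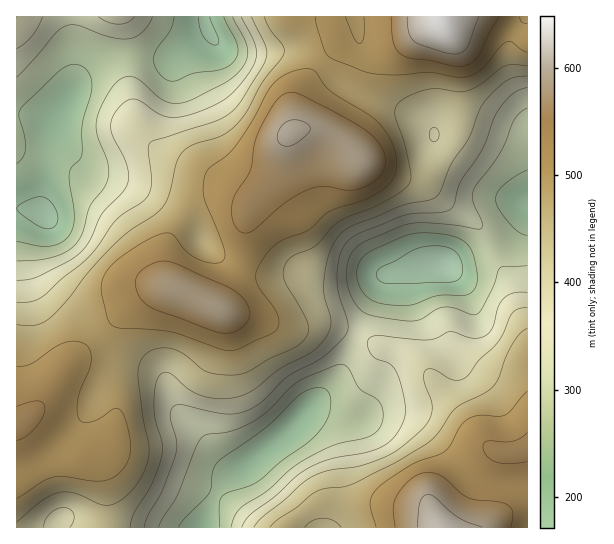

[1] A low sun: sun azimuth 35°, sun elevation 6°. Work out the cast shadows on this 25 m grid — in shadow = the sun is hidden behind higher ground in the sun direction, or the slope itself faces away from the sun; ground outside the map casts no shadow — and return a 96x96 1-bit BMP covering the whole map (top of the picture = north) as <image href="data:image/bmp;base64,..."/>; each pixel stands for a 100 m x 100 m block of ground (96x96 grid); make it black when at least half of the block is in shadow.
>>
<image width="96" height="96" href="data:image/bmp;base64,Qk2+BAAAAAAAAD4AAAAoAAAAYAAAAGAAAAABAAEAAAAAAIAEAAATCwAAEwsAAAIAAAAAAAAA////AAAAAAABwAAAAwAAADgAAAAD8AAAAAAAABgAAAAH/AAAAAAAAAAAAAAH/gAAAAAAAAAAAAAH/wAAAAAAAAAAAAAD/wAAAAAAAAAAAAAD/wAAAAAAAAAAAAAB/wAAAAAAAAAAAAAA/AAAAAAAAAAAAAAAcAAAAAAAAAAAAAAAAAAAAAAAAAAAAAAAAAAAAAAAAAAAAAAAAAAAAAAAAAAAAAAAAAAAAAAAAAAAAAAAAAAAAAAAAAAAAAAAAAAAAAAAAAAAAAAAAAAAPAAAAAAAAAAAAAAAfwAAAAAAAAAAAAAB/8AAAAAAAAAAAAAD/+AAAAAAAAAAAAAH//AAAAAAAAAAAAAP//AAAAAAAAAAAAAf/+AAAAAAAAAAAAAf/8AAAAAAAAAAAAA//wAOAAAAAAAAAAA//AAfgAAAAAAAAAA/8AA/wAAAAAAAAAB/4AA/wAAAAAAAAAB/4AB/wAAAAAAAAAD/+AB/wAAAAAAAAAD//AB/gAAAAAAAAAD//gA/AAAAAAAAAAH//wA8AAAAAAAAAAH//wAAAAAAAAAAAAH//4AAAAAAAAAAAAH//4AAAAAAAAAAAAH//wAAAAAAAAAAAAP//wAAAAAAAAAAAAP//AAAAAAAAAAAAAH/8AAAAAAAAAAAAAH/AAAAAAAAAAAAAAH4AAAAAAAAAAAAAAAAAAAAAAAAAAAAAAAAAAAAAAAAAAAAAAAAAAAAAAAAAAAAAAAAAAAAAAAAAAAAAAAAAAAAABgAPgAAAAAAAAAAAH///wAAAAAAAAAAAP///wAAAAAAAAAAAf///wAAAAAAAAAAA////gAAAAAABgAAB////gAAAAAAD4AAD////gAAAAAAH4AAD////gAAAAAAH4AAH////gAAAAAAH4AAH////AAAAAAAHwAAP///+AAA8AAADwAAH///8AAB8AAADgAAH///wAAB8AAAAAAAH///AAAB4AAAAAAAH//+AAABwAAAAAAAH//4AAABgAAAAAAAH+AAAAAAAAAAAAAAD8AAAAAAAAAAAAAABgAAAAAAA4AAAAAAAAAAAAAAB+AAAAAAAAAAAAAAB/gAAAAAAAAAAAAAD/wAAAAAAAAAAAAAD/wAAAAAAAAAAAAAD/wAAAAAAAAAAAAAD/gAAAAAAAAAAAAAD/AAAAAAAAAAAAAAB+AAAAAAAAAAAAAAB8AAAAAAAAAAAAAAAwAAAAAAAAB4AAAAAAAAAAAAAAD+AAAAAAAAAAAAAAH/AAAAAAAAAAAAAAP/gAAAAAAAAAAAAAf/wCAAAAAAAAAAAAf/4HwAAAAAAAAAAA//8H8AAAAAAAAAAA//+D8AAAAAA8AAAA///D8AAAAAB/AAAA///D8AAAAAD/gAAA///B8AGAAAD/wAAA//+B8AHgAAD/4AAA//+A8AP4AAD/8AAAf/8A8AP+AAD/+AAAf/wAcAP/AAD//AAAf/gAAAP/gAD//gAAP/AAAAP/gAD//gAAPAAAAAH/gAD//AAAGAAAAAH/gAB/+AAAEAAAAAD/AAB/8AAAAAAAA="/>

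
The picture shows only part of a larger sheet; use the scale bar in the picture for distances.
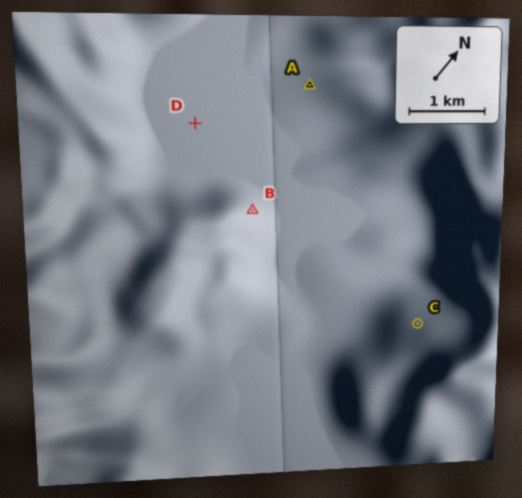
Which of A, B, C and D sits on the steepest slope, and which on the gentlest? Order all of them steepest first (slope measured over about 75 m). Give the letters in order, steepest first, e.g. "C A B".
B C A D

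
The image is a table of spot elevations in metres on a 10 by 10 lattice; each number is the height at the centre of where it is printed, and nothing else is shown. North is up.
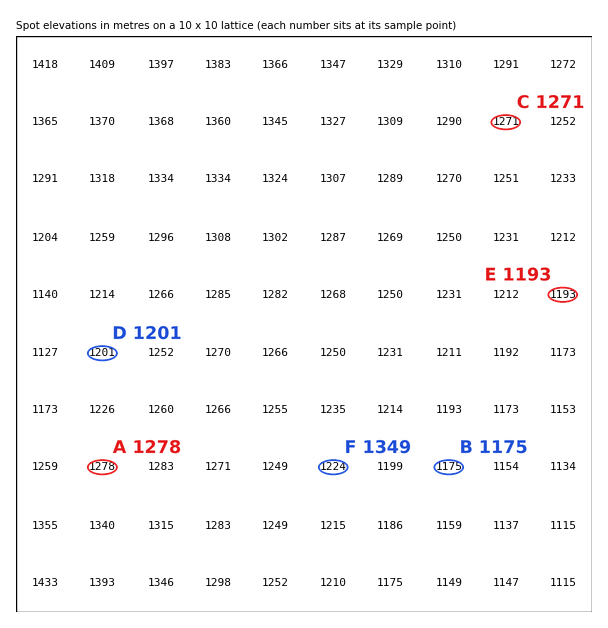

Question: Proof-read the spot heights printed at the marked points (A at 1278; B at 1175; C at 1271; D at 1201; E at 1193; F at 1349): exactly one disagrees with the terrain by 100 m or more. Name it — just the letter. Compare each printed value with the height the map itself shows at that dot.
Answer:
F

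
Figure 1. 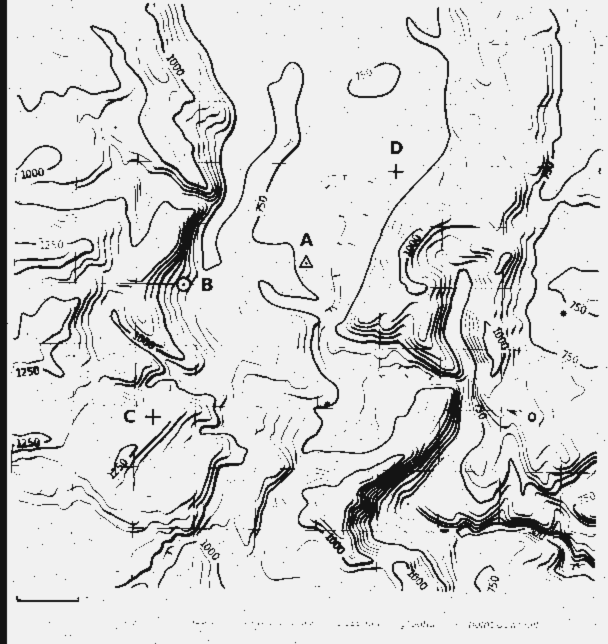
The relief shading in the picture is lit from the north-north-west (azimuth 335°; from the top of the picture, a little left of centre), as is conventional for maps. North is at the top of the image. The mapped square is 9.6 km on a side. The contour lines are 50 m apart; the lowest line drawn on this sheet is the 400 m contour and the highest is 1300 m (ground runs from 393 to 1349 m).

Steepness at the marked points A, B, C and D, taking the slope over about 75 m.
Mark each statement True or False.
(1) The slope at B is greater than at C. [True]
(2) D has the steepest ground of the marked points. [False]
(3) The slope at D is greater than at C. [False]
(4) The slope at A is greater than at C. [False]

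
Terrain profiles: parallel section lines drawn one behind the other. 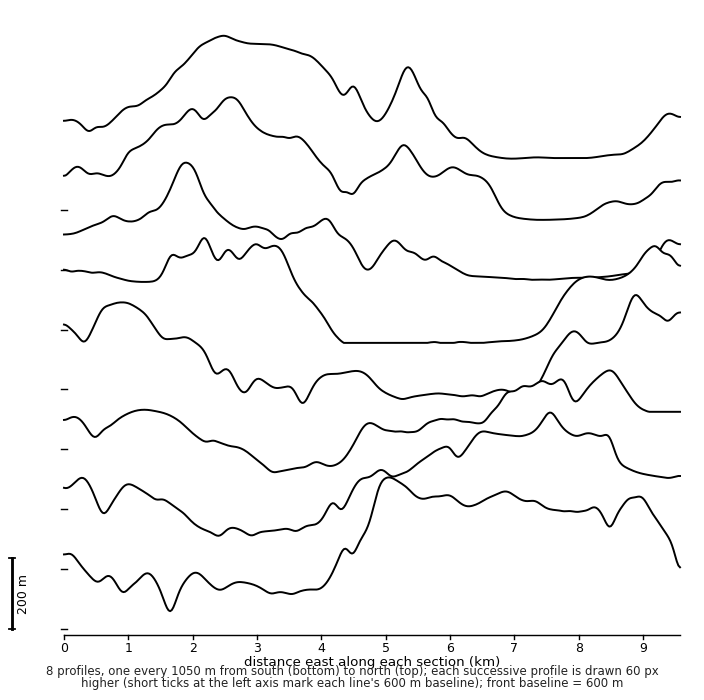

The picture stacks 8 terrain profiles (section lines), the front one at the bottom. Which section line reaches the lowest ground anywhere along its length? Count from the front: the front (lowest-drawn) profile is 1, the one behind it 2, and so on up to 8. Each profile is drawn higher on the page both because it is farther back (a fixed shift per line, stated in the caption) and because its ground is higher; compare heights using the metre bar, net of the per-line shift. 1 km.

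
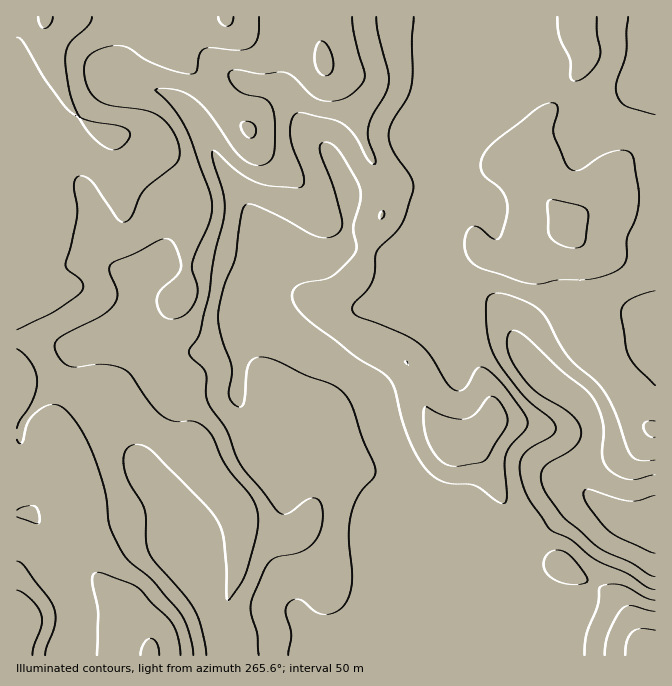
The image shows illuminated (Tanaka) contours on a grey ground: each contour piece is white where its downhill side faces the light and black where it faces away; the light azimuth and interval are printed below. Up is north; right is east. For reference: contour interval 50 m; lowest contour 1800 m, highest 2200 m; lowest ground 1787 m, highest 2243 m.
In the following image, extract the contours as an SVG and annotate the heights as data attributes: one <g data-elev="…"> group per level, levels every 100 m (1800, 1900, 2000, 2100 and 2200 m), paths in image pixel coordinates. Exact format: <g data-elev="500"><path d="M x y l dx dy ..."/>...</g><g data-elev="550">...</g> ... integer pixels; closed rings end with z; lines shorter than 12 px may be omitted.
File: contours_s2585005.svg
<g data-elev="1800"><path d="M655 553l-34-15-11-6-21-25-4-7-2-7 2-3 4-1 30 10 13 2 8-1 15-5"/></g><g data-elev="1900"><path d="M655 590l-8-3-22-15-28-12-27-21-19-9-22-32-9-23 0-10 1-7 9-10 23-13 2-3 1-5-5-9-19-14-10-10-27-37-5-14-3-15-1-23 2-9 7-3 12 1 21 9 12 8 7 8 12 23 9 15 28 25 9 11 11 20 11 34 4 8 8 5 16 0"/><path d="M655 385l-18-17-8-13-3-8-5-34 1-6 7-7 11-5 15-4"/><path d="M655 115l-30-9-5-5-4-8 1-11 9-29 2-36"/></g><g data-elev="2000"><path d="M259 655l-2-21-6-19 0-8 2-10 11-25 4-9 6-4 26-7 12-7 5-7 4-8 2-18-3-10-3-3-3-1-8 2-19 14-7-1-5-4-36-47-12-32-19-28-2-9 1-15-2-7-16-18 1-5 7-10 4-8 8-37 6-40 9-40 0-18-10-32-2-11 3-1 23 21 19 11 15 3 28 2 4-4 0-7-12-32-2-15 4-14 3-3 5 0 32 7 10 4 12 13 12 23 4 4 3 0 0-6-7-20 0-10 5-13 13-23 3-12-1-10-10-38-2-15"/><path d="M655 611l-23-5-5 0-5 2-6 9-8 17-2 10-1 11"/><path d="M448 465l10 1 20-3 6-2 4-4 17-29 3-6-3-12-10-13-3-1-4 1-13 17-10 5-8 0-10-2-22-10-1 5 0 11 4 19 9 15z"/><path d="M566 247l11 1 5-2 2-3 4-25 0-6-2-4-6-2-30-6-2 2-1 3 2 29 6 8z"/><path d="M380 218l2 1 2-2 0-6-4 2z"/></g><g data-elev="2100"><path d="M193 655l-4-24-8-17-29-34-24-20-11-16-8-19-4-33-10-32-11-25-12-18-12-11-6-2-7 2-10 6-8 8-7 23-4 0-1-3"/><path d="M17 510l8-4 10 0 3 6 2 8-2 3-1 1-20-7"/><path d="M17 428l3-8 13-20 4-18-1-10-4-9-7-8-8-6"/><path d="M17 330l40-20 21-15 5-7 0-3-2-5-13-10-3-5 12-48 0-10-3-20 1-7 2-3 7-1 6 4 27 38 3 3 5 1 7-6 7-18 5-8 31-25 4-7 0-10-3-11-7-12-9-8-15-7-38-5-7-3-6-6-7-9-3-12 0-10 4-8 6-5 10-4 10-2 8 0 8 2 15 11 17 8 18 6 14 1 3-4 3-17 5-5 7 0 28 2 9-1 5-4 4-10 1-18"/><path d="M247 137l3 1 4-1 2-4 0-5-4-5-7-2-3 2-1 4 3 6z"/><path d="M323 75l4 1 4-3 2-10-4-15-4-5-3-2-5 4-3 13 3 11z"/></g><g data-elev="2200"><path d="M32 655l2-10 8-20-1-10-3-7-6-8-8-7-7-3"/><path d="M159 655l-2-12-3-4-4-1-3 2-3 4-4 11"/><path d="M38 17l2 8 5 3 5-3 3-8"/></g>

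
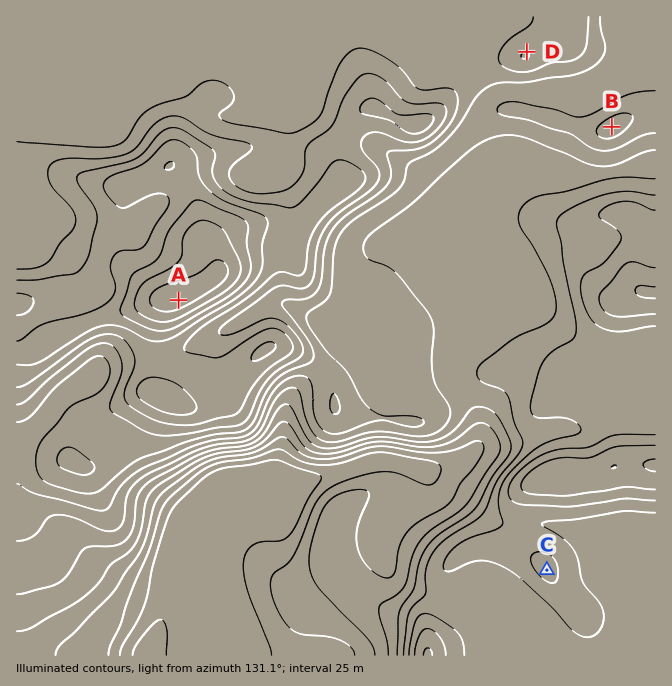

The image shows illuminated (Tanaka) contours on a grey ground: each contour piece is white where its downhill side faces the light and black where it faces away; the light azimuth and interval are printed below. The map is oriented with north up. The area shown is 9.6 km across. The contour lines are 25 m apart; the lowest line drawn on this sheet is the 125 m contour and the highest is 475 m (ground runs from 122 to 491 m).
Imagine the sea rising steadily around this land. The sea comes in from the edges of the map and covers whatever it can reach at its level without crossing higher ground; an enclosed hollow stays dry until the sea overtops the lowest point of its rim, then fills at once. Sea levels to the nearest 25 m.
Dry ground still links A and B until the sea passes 300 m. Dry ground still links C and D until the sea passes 275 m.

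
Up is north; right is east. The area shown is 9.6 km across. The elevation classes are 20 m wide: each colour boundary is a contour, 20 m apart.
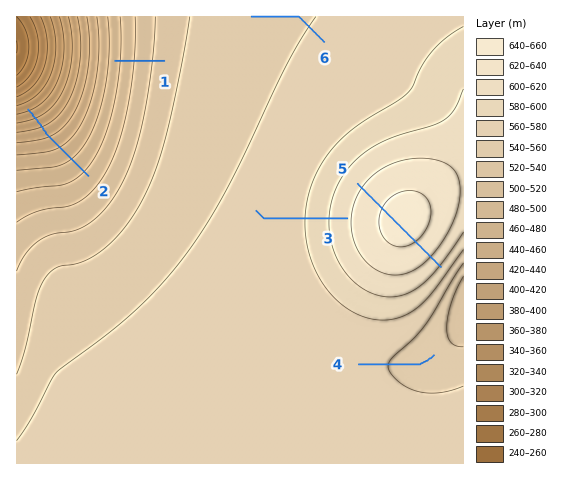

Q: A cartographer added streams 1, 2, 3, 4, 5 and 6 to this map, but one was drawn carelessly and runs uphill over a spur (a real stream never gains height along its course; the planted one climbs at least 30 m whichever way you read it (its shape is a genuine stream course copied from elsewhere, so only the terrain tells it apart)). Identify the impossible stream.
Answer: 5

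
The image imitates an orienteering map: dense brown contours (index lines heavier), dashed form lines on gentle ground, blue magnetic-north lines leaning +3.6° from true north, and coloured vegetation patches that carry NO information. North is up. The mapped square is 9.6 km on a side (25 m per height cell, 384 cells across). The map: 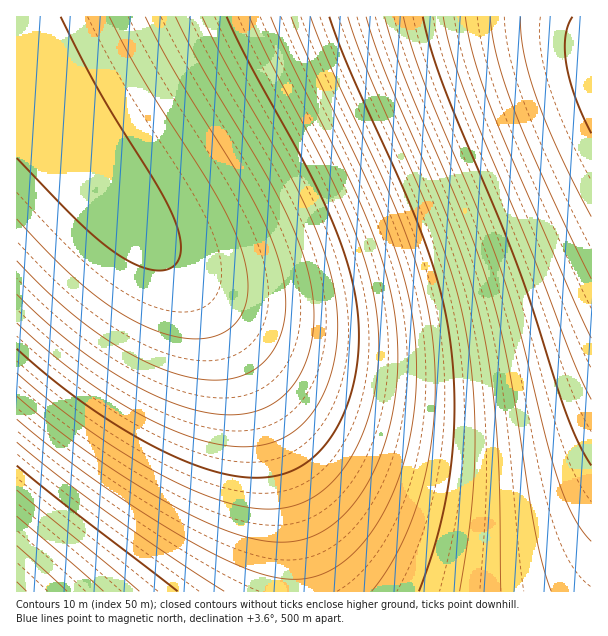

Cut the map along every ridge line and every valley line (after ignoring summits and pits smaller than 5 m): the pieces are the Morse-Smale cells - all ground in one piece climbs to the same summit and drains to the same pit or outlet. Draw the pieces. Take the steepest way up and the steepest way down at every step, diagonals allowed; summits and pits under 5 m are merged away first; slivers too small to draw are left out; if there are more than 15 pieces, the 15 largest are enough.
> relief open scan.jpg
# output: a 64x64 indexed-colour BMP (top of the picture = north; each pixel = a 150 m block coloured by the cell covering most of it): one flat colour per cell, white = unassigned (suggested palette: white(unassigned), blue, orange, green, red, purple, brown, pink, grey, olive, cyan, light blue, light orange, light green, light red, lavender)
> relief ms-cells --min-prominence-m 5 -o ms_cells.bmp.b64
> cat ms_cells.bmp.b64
<image width="64" height="64" href="data:image/bmp;base64,Qk12CAAAAAAAAHYAAAAoAAAAQAAAAEAAAAABAAQAAAAAAAAIAAATCwAAEwsAABAAAAAAAAAA////ALR3HwAOf/8ALKAsACgn1gC9Z5QAS1aMAMJ34wB/f38AIr28AM++FwDox64AeLv/AIrfmACWmP8A1bDFACIiIiIiIiIiIiIiIiIiIiERERERERERERERERERERERIiIiIiIiIiIiIiIiIiIiIREREREREREREREREREREREiIiIiIiIiIiIiIiIiIiIhERERERERERERERERERERESIiIiIiIiIiIiIiIiIiIiERERERERERERERERERERERIiIiIiIiIiIiIiIiIiIiIREREREREREREREREREREREiIiIiIiIiIiIiIiIiIiIhERERERERERERERERERERESIiIiIiIiIiIiIiIiIiIiERERERERERERERERERERERIiIiIiIiIiIiIiIiIiIiIREREREREREREREREREREREiIiIiIiIiIiIiIiIiIiIRERERERERERERERERERERESIiIiIiIiIiIiIiIiIiIhERERERERERERERERERERERIiIiIiIiIiIiIiIiIiIiEREREREREREREREREREREREiIiIiIiIiIiIiIiIiIiIRERERERERERERERERERERESIiIiIiIiIiIiIiIiIiIRERERERERERERERERERERERIiIiIiIiIiIiIiIiIiIhEREREREREREREREREREREREiIiIiIiIiIiIiIiIiIiERERERERERERERERERERERESIiIiIiIiIiIiIiIiIiIRERERERERERERERERERERERIiIiIiIiIiIiIiIiIiIREREREREREREREREREREREREiIiIiIiIiIiIiIiIiIhERERERERERERERERERERERESIiIiIiIiIiIiIiIiIiERERERERERERERERERERERERIiIiIiIiIiIiIiIiIiEREREREREREREREREREREREREiIiIiIiIiIiIiIiIiIRERERERERERERERERERERERESIiIiIiIiIiIiIiIiIhERERERERERERERERERERERERIiIiIiIiIiIiIiIiIhEREREREREREREREREREREREREiIiIiIiIiIiIiIiIiERERERERERERERERERERERERESIiIiIiIiIiIiIiIiERERERERERERERERERERERERERIiIiIiIiIiIiIiIiIREREREREREREREREREREREREREiIiIiIiIiIiIiIiIRERERERERERERERERERERERERESIiIiIiIiIiIiIiIhERERERERERERERERERERERERERIiIiIiIiIiIiIiIhEREREREREREREREREREREREREREiIiIiIiIiIiIiIiERERERERERERERERERERERERERESIiIiIiIiIiIiIiERERERERERERERERERERERERERERIiIiIiIiIiIiIiIREREREREREREREREREREREREREREiIiIiIiIiIiIiIRERERERERERERERERERERERERERESIiIiIiIiIiIiIRERERERERERERERERERERERERERERIiIiIiIiIiIiIREREREREREREREREREREREREREREREiIiIiIiIiIiIRERERERERERERERERERERERERERERESIiIiIiIiIiIRERERERERERERERERERERERERERERERIiIiIiIiIiIREREREREREREREREREREREREREREREREiIiIiIiIiIhERERERERERERERERERERERERERERERESIiIiIiIiIhERERERERERERERERERERERERERERERERIiIiIiIiIhEREREREREREREREREREREREREREREREREiIiIiIiIhERERERERERERERERERERERERERERERERESIiIiIiIhERERERERERERERERERERERERERERERERERIiIiIiIhEREREREREREREREREREREREREREREREREREiIiIiIhERERERERERERERERERERERERERERERERERESIiIiIiERERERERERERERERERERERERERERERERERERIiIiIiEREREREREREREREREREREREREREREREREREREiIiIiERERERERERERERERERERERERERERERERERERESIiIiERERERERERERERERERERERERERERERERERERERIiIiEREREREREREREREREREREREREREREREREREREREiIiIRERERERERERERERERERERERERERERERERERERESIiIRERERERERERERERERERERERERERERERERERERERIiIREREREREREREREREREREREREREREREREREREREREiIRERERERERERERERERERERERERERERERERERERERESIhERERERERERERERERERERERERERERERERERERERERIhEREREREREREREREREREREREREREREREREREREREREhERERERERERERERERERERERERERERERERERERERERERERERERERERERERERERERERERERERERERERERERERERERERERERERERERERERERERERERERERERERERERERERERERERERERERERERERERERERERERERERERERERERERERERERERERERERERERERERERERERERERERERERERERERERERERERERERERERERERERERERERERERERERERERERERERERERERERERERERERERERERERERERERERERERERERERERERERERERERERERERERERERERERERERERERERER"/>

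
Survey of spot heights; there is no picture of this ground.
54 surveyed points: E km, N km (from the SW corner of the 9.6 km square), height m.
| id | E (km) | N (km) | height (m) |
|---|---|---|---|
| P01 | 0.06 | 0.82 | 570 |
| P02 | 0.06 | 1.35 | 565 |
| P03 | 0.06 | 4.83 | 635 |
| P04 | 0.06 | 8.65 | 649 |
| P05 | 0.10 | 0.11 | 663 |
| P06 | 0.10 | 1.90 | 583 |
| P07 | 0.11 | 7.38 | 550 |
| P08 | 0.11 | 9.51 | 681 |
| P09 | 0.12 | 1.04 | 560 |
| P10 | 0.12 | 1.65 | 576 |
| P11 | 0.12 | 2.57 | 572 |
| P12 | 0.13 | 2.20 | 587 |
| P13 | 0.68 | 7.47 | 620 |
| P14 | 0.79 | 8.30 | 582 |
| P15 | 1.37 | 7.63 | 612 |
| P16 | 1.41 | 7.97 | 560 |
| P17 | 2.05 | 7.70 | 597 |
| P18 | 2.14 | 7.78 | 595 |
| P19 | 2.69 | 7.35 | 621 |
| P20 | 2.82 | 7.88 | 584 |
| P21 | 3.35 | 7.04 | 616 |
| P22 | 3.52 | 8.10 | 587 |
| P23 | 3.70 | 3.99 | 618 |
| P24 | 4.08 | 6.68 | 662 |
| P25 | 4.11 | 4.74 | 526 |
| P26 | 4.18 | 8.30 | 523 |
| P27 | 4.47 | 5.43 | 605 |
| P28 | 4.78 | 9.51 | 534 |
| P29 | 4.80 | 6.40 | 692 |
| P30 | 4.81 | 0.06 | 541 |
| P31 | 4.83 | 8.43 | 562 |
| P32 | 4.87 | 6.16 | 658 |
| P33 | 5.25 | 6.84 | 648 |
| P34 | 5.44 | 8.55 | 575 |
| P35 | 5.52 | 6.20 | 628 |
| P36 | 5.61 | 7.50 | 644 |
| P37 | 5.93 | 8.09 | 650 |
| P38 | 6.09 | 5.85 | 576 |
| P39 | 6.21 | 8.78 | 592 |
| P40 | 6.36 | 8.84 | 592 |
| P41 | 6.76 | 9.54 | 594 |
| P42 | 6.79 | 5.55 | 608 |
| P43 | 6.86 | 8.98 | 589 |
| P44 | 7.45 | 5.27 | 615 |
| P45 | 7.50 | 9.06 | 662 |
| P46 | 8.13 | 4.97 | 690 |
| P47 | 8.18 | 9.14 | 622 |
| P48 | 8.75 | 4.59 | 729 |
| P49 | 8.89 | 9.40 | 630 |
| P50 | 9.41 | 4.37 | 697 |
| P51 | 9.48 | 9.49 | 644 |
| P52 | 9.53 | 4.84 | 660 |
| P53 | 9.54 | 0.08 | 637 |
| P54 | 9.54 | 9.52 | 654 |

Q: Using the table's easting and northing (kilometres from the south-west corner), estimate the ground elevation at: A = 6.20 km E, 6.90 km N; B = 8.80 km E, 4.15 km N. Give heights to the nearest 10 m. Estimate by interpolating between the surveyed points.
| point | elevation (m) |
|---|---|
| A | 600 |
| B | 720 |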